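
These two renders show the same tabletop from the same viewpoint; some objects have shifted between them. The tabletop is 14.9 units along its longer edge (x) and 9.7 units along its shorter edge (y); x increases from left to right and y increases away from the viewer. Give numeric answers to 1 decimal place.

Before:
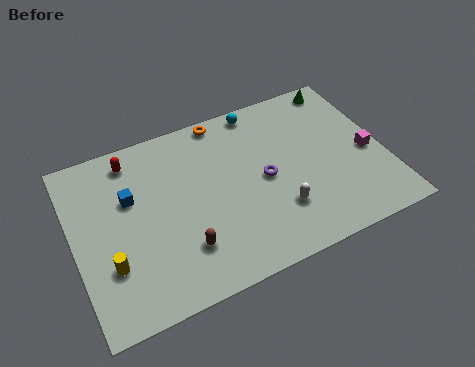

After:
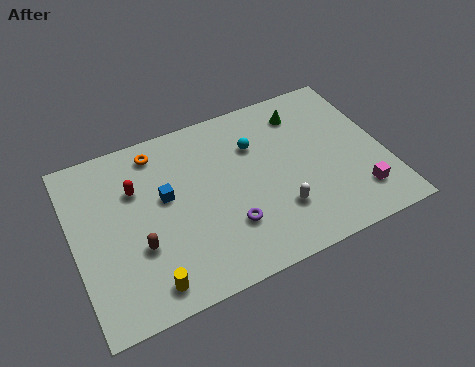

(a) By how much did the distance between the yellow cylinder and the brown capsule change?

-1.3

The distance was about 3.4 in the first image and 2.1 in the second, so they moved 1.3 units closer together.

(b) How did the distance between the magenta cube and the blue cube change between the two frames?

-1.9

Before: roughly 11.5 units apart; after: 9.6. That's 1.9 units closer together.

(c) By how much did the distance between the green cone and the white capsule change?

-1.8

They were about 7.2 units apart before and 5.4 after — 1.8 units closer together.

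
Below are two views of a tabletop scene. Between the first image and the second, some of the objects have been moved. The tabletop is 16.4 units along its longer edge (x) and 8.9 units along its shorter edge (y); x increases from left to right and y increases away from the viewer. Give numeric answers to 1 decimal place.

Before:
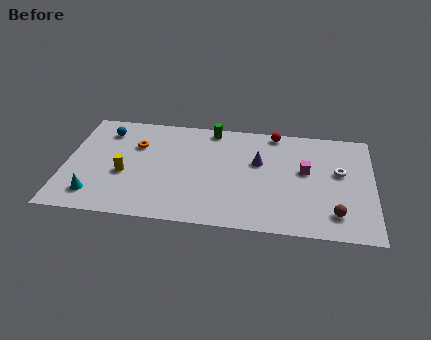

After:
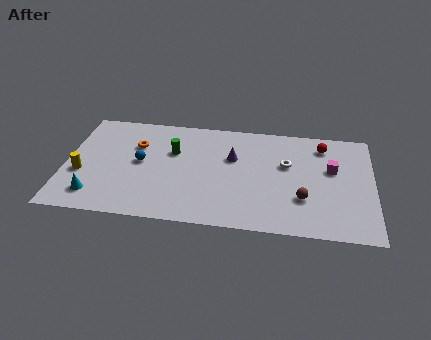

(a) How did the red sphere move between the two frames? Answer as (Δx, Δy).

(2.6, -0.8)

The red sphere was at about (11.1, 8.1) and moved to about (13.7, 7.3).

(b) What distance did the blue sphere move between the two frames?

3.1

The blue sphere was near (2.0, 7.1) before and (4.0, 4.7) after, so it travelled √(2.0² + 2.4²) ≈ 3.1 units.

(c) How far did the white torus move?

2.8

The white torus was near (14.6, 5.2) before and (11.8, 5.5) after, so it travelled √(2.8² + 0.3²) ≈ 2.8 units.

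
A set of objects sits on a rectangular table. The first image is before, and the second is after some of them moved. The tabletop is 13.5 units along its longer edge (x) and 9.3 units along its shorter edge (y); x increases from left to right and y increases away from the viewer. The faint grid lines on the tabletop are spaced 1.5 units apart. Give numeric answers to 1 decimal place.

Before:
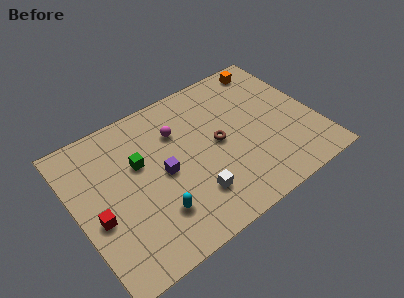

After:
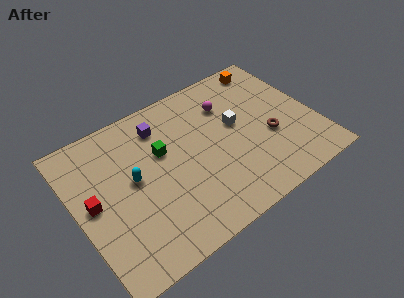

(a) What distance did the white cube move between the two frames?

4.3

The white cube moved from about (6.1, 2.3) to (9.2, 5.3), a distance of √(3.1² + 3.0²) ≈ 4.3.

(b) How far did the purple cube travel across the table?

2.9

The purple cube moved from about (4.8, 4.5) to (5.2, 7.4), a distance of √(0.4² + 2.9²) ≈ 2.9.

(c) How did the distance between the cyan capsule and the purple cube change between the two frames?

+0.9

The distance was about 2.2 in the first image and 3.1 in the second, so they moved 0.9 units further apart.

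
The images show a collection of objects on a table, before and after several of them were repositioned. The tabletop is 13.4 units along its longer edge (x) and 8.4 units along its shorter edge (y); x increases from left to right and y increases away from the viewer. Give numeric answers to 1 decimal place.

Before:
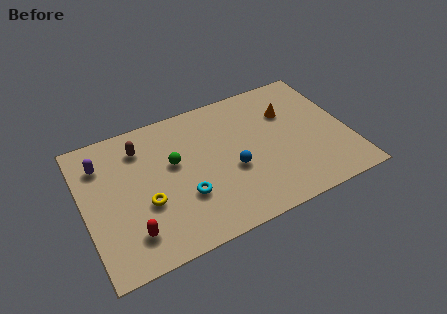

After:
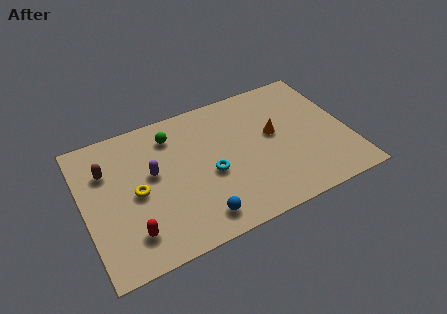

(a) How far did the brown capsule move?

1.9

From (3.1, 6.6) to (1.3, 5.9), the brown capsule covered √(1.8² + 0.7²) ≈ 1.9 units.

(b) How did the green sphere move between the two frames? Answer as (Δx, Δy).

(0.1, 1.7)

The green sphere started near (4.6, 5.0) and ended near (4.7, 6.7).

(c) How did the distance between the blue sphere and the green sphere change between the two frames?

+2.2

Before: roughly 3.2 units apart; after: 5.4. That's 2.2 units further apart.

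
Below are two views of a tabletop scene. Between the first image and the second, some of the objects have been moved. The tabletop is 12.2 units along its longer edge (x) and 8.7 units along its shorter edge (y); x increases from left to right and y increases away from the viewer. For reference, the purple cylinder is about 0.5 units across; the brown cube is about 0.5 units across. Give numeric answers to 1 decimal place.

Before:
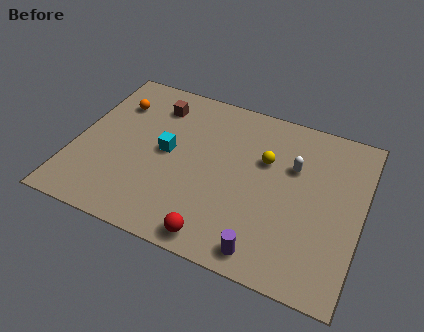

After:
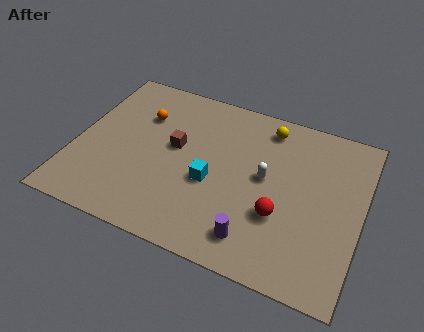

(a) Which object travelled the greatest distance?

the red sphere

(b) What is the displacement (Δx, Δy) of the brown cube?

(1.1, -2.0)

The brown cube was at about (3.1, 6.9) and moved to about (4.2, 4.9).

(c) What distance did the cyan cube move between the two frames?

2.2

The cyan cube moved from about (3.9, 4.5) to (5.9, 3.6), a distance of √(2.0² + 0.9²) ≈ 2.2.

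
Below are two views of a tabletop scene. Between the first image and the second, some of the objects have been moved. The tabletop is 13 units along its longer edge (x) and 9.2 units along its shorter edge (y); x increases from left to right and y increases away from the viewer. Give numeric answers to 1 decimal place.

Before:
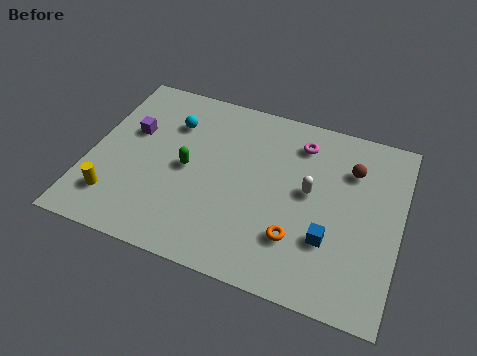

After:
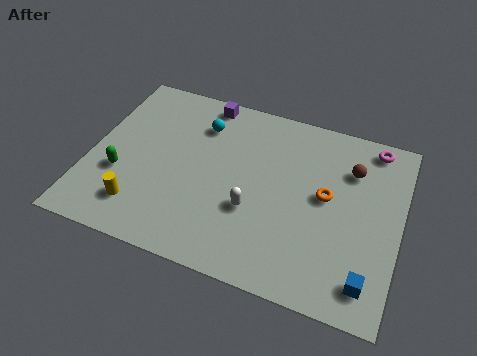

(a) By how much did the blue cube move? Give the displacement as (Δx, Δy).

(1.7, -1.4)

The blue cube started near (10.2, 2.9) and ended near (11.9, 1.5).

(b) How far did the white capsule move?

2.8

The white capsule moved from about (9.2, 5.0) to (7.0, 3.3), a distance of √(2.2² + 1.7²) ≈ 2.8.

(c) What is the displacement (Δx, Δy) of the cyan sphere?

(1.2, 0.3)

From the two frames, the cyan sphere sits at roughly (3.2, 6.7) before and (4.4, 7.0) after.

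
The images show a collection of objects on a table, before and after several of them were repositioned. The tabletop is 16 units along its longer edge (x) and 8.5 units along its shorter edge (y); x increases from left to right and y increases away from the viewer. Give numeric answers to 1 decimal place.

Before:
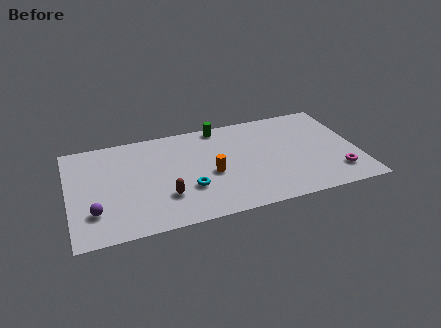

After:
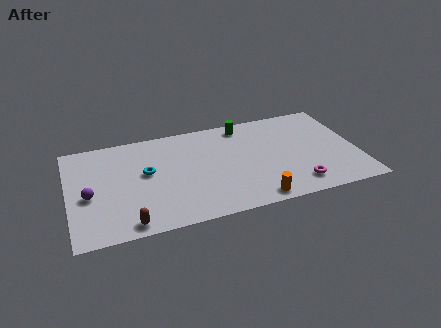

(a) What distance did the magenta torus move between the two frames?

2.3

The magenta torus moved from about (14.7, 1.9) to (12.4, 1.5), a distance of √(2.3² + 0.4²) ≈ 2.3.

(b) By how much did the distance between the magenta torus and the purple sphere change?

-1.9

The distance was about 13.4 in the first image and 11.5 in the second, so they moved 1.9 units closer together.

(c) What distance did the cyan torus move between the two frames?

3.0

The cyan torus moved from about (6.5, 2.8) to (4.3, 4.8), a distance of √(2.2² + 2.0²) ≈ 3.0.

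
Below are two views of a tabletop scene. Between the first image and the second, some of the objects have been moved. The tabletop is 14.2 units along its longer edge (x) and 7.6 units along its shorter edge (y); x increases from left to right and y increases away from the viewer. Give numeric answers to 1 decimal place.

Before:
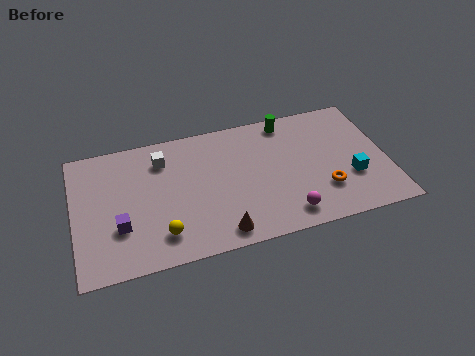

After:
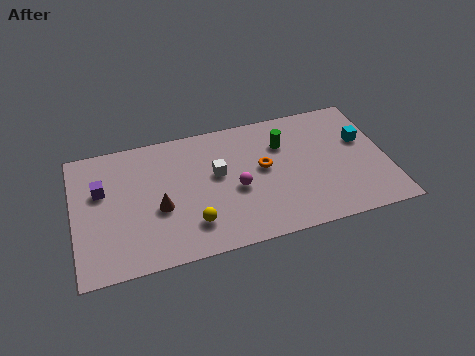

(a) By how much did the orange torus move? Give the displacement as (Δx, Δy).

(-2.6, 2.0)

The orange torus was at about (11.2, 2.2) and moved to about (8.6, 4.2).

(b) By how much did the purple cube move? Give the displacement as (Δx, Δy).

(-0.7, 2.3)

The purple cube started near (2.0, 2.5) and ended near (1.3, 4.8).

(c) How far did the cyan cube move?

2.2

The cyan cube was near (12.5, 2.6) before and (13.2, 4.7) after, so it travelled √(0.7² + 2.1²) ≈ 2.2 units.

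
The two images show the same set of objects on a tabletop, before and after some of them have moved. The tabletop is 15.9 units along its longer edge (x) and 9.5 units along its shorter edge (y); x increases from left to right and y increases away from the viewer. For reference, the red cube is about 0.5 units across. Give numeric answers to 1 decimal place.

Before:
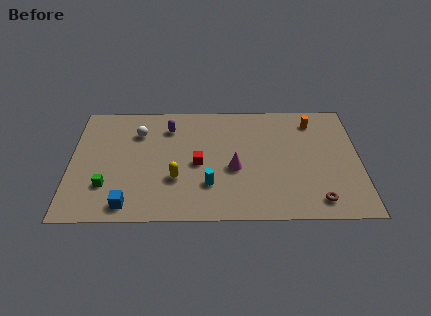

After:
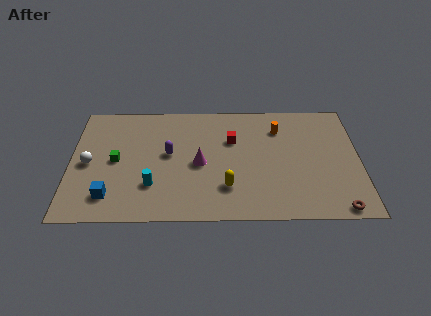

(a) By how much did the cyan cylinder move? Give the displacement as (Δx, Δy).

(-3.1, 0.0)

The cyan cylinder started near (7.6, 2.7) and ended near (4.5, 2.7).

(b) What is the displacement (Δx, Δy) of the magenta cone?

(-1.9, 0.4)

The magenta cone started near (9.0, 4.0) and ended near (7.1, 4.4).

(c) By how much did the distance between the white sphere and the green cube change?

-3.1

They were about 4.6 units apart before and 1.5 after — 3.1 units closer together.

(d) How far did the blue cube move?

1.2

The blue cube moved from about (3.2, 1.2) to (2.2, 1.9), a distance of √(1.0² + 0.7²) ≈ 1.2.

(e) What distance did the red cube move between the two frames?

2.7

The red cube moved from about (7.0, 4.4) to (8.9, 6.3), a distance of √(1.9² + 1.9²) ≈ 2.7.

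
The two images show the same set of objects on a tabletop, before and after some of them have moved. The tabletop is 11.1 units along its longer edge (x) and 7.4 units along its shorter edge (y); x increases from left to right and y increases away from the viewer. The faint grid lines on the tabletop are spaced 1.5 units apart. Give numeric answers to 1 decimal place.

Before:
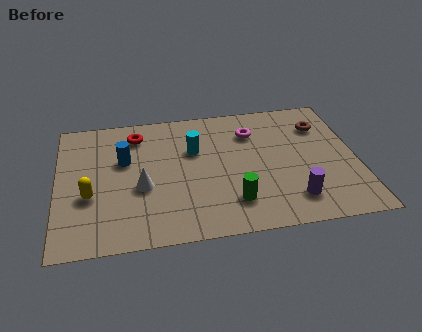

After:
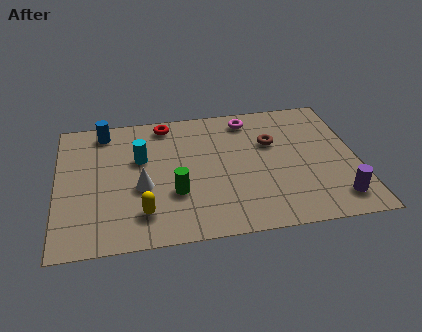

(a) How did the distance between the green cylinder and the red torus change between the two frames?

-1.5

They were about 5.5 units apart before and 4.0 after — 1.5 units closer together.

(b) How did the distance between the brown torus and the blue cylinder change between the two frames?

-1.1

Before: roughly 7.5 units apart; after: 6.4. That's 1.1 units closer together.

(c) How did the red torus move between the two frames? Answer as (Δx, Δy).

(1.1, 0.5)

From the two frames, the red torus sits at roughly (3.0, 6.0) before and (4.1, 6.5) after.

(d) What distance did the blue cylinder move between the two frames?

1.9

The blue cylinder moved from about (2.5, 4.6) to (1.8, 6.4), a distance of √(0.7² + 1.8²) ≈ 1.9.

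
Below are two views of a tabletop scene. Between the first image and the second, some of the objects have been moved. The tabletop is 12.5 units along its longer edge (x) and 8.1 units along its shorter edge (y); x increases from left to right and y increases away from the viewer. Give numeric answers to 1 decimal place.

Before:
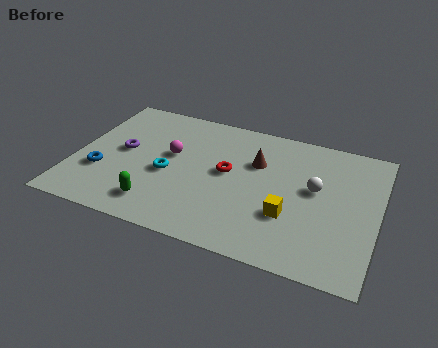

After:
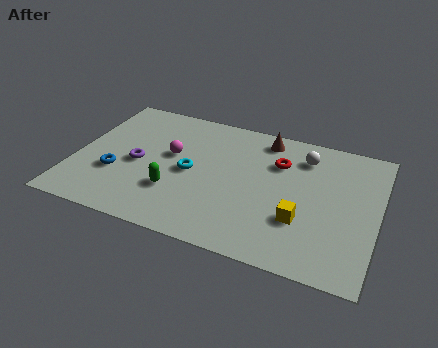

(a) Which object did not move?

the magenta sphere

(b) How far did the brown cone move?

1.6

The brown cone moved from about (7.4, 5.4) to (7.6, 7.0), a distance of √(0.2² + 1.6²) ≈ 1.6.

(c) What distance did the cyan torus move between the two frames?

1.0

The cyan torus was near (3.9, 3.5) before and (4.8, 3.9) after, so it travelled √(0.9² + 0.4²) ≈ 1.0 units.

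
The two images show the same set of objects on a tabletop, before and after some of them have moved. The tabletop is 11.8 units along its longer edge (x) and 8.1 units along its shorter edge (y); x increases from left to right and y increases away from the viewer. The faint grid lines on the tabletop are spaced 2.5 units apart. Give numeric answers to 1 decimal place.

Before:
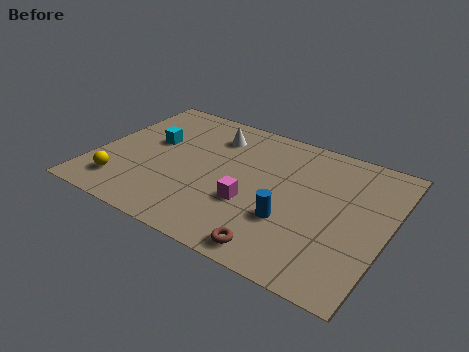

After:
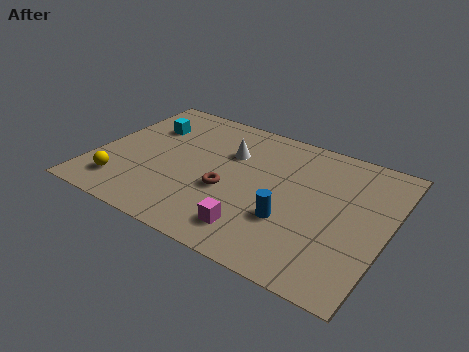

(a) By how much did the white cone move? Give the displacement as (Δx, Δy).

(0.8, -0.8)

From the two frames, the white cone sits at roughly (4.4, 6.3) before and (5.2, 5.5) after.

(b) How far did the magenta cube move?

1.5

The magenta cube was near (6.5, 2.9) before and (6.9, 1.5) after, so it travelled √(0.4² + 1.4²) ≈ 1.5 units.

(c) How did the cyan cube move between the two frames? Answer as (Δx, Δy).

(-0.4, 0.9)

From the two frames, the cyan cube sits at roughly (2.1, 4.8) before and (1.7, 5.7) after.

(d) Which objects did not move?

the yellow sphere and the blue cylinder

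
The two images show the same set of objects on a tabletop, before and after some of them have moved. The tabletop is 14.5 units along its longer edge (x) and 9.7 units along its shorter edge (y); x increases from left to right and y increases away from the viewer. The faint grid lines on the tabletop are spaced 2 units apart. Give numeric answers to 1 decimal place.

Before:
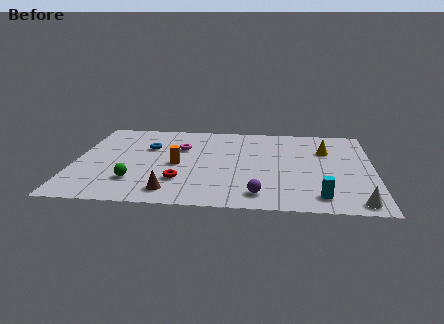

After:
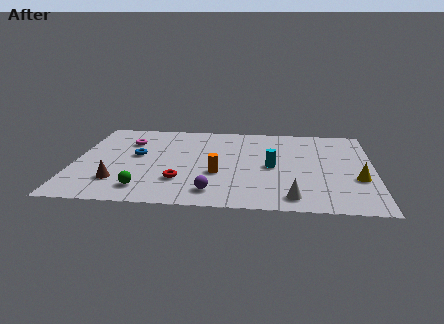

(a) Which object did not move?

the red torus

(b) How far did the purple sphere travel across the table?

2.2

From (9.0, 1.5) to (6.8, 1.6), the purple sphere covered √(2.2² + 0.1²) ≈ 2.2 units.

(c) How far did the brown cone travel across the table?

2.8

From (4.8, 1.5) to (2.2, 2.4), the brown cone covered √(2.6² + 0.9²) ≈ 2.8 units.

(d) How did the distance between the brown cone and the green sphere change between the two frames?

-0.6

Before: roughly 2.1 units apart; after: 1.5. That's 0.6 units closer together.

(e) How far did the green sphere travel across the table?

0.9

The green sphere was near (3.0, 2.5) before and (3.5, 1.7) after, so it travelled √(0.5² + 0.8²) ≈ 0.9 units.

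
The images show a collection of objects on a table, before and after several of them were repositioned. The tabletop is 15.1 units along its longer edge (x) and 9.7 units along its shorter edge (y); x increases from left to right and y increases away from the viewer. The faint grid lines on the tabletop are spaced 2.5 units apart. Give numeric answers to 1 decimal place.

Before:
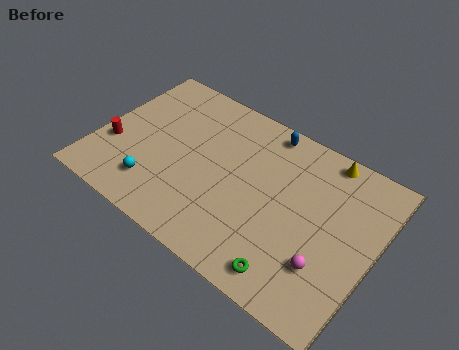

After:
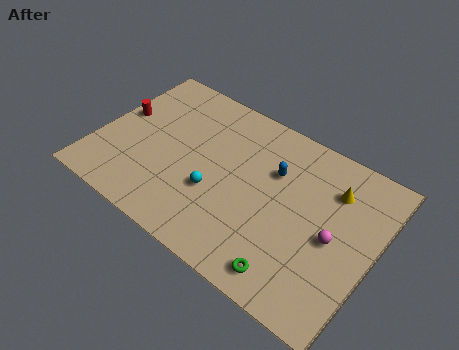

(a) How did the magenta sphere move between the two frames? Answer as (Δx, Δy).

(0.1, 1.7)

The magenta sphere started near (12.9, 2.8) and ended near (13.0, 4.5).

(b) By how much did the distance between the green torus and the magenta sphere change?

+1.4

They were about 2.2 units apart before and 3.6 after — 1.4 units further apart.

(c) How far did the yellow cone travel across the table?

1.7

The yellow cone was near (11.8, 8.8) before and (12.5, 7.2) after, so it travelled √(0.7² + 1.6²) ≈ 1.7 units.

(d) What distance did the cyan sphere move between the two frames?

3.4

The cyan sphere was near (3.6, 2.1) before and (6.7, 3.5) after, so it travelled √(3.1² + 1.4²) ≈ 3.4 units.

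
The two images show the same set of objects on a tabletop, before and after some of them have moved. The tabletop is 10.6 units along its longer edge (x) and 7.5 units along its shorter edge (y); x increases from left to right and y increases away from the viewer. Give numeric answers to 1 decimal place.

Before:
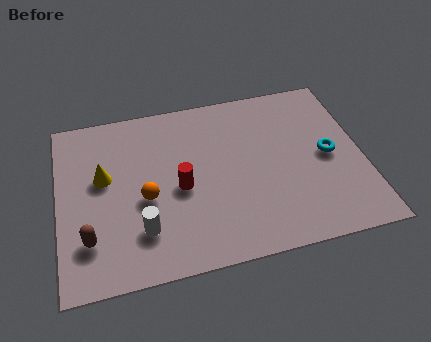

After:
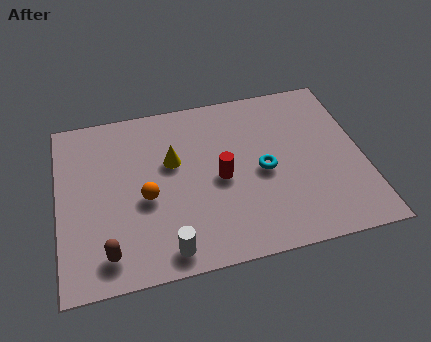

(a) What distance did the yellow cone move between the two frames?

2.4

The yellow cone was near (1.6, 4.4) before and (4.0, 4.6) after, so it travelled √(2.4² + 0.2²) ≈ 2.4 units.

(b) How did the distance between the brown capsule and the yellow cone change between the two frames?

+1.6

They were about 2.6 units apart before and 4.2 after — 1.6 units further apart.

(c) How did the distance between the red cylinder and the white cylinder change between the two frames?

+1.2

They were about 2.1 units apart before and 3.3 after — 1.2 units further apart.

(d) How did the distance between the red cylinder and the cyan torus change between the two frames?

-3.7

The distance was about 5.2 in the first image and 1.5 in the second, so they moved 3.7 units closer together.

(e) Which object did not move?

the orange sphere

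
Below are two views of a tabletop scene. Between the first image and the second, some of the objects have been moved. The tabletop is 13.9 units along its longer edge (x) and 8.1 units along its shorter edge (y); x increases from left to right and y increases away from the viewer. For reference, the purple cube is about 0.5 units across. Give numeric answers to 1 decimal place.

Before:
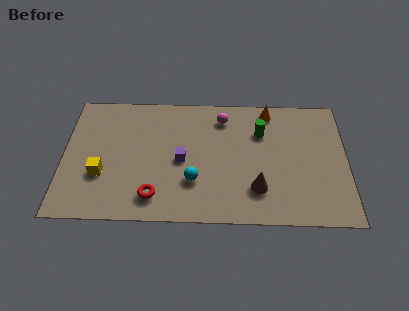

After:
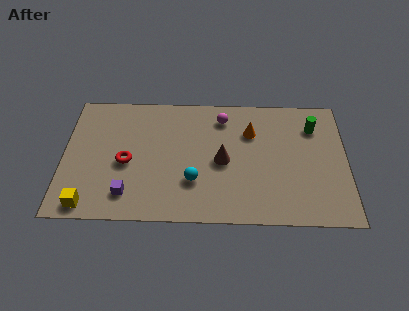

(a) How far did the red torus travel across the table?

2.5

From (4.5, 1.5) to (3.1, 3.6), the red torus covered √(1.4² + 2.1²) ≈ 2.5 units.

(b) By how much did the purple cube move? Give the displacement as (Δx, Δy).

(-2.6, -2.2)

The purple cube was at about (5.8, 3.8) and moved to about (3.2, 1.6).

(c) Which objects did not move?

the magenta sphere and the cyan sphere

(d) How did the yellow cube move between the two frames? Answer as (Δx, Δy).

(-0.6, -1.9)

The yellow cube was at about (1.9, 2.8) and moved to about (1.3, 0.9).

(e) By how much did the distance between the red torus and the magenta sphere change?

-0.5

They were about 6.1 units apart before and 5.6 after — 0.5 units closer together.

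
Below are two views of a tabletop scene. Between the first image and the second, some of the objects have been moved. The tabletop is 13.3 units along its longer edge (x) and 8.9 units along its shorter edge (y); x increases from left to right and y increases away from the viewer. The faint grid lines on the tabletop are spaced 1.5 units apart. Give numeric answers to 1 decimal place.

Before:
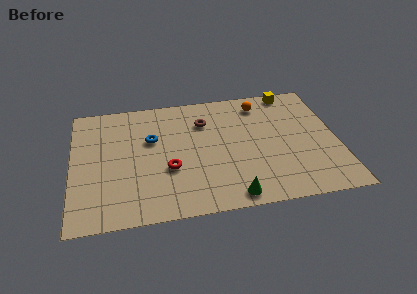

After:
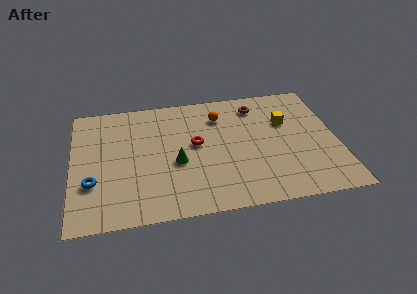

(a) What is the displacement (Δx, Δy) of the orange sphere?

(-2.1, -0.6)

The orange sphere was at about (9.6, 7.4) and moved to about (7.5, 6.8).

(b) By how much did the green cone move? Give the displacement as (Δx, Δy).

(-2.6, 2.8)

From the two frames, the green cone sits at roughly (7.8, 0.9) before and (5.2, 3.7) after.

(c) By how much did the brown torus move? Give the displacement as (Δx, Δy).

(2.7, 0.8)

The brown torus was at about (6.7, 6.5) and moved to about (9.4, 7.3).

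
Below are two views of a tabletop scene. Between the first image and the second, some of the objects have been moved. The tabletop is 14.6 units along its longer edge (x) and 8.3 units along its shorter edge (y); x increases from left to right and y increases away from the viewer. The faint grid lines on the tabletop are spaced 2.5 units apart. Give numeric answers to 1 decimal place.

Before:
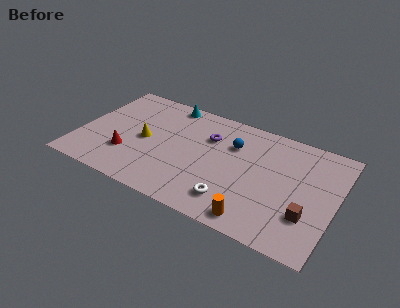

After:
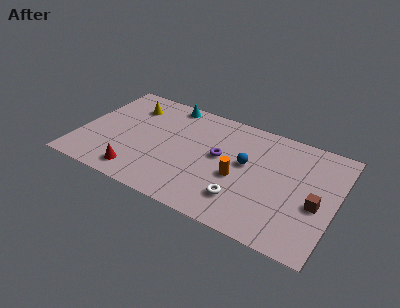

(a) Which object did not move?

the cyan cone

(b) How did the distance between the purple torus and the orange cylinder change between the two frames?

-4.2

Before: roughly 5.8 units apart; after: 1.6. That's 4.2 units closer together.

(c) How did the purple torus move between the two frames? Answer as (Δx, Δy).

(0.8, -1.2)

The purple torus was at about (7.2, 5.8) and moved to about (8.0, 4.6).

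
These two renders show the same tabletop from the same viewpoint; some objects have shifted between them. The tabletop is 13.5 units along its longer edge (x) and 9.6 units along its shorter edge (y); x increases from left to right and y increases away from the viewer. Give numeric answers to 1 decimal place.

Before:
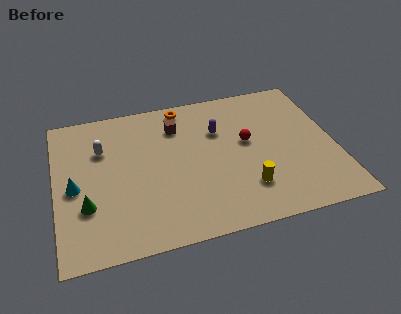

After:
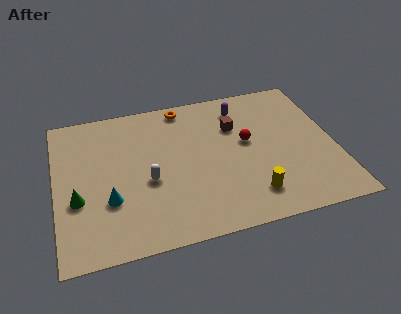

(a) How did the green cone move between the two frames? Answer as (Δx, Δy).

(-0.4, 0.5)

From the two frames, the green cone sits at roughly (1.4, 3.1) before and (1.0, 3.6) after.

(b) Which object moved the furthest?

the white capsule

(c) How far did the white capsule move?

3.3

The white capsule moved from about (2.3, 6.6) to (4.4, 4.0), a distance of √(2.1² + 2.6²) ≈ 3.3.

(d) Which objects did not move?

the red sphere and the orange torus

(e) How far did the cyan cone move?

2.0

From (0.9, 4.4) to (2.5, 3.2), the cyan cone covered √(1.6² + 1.2²) ≈ 2.0 units.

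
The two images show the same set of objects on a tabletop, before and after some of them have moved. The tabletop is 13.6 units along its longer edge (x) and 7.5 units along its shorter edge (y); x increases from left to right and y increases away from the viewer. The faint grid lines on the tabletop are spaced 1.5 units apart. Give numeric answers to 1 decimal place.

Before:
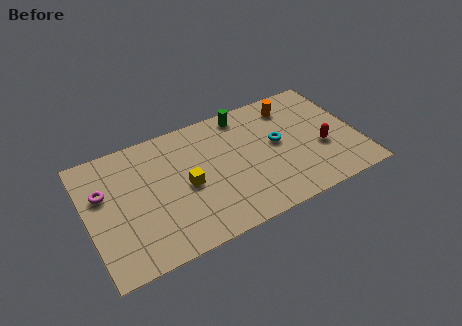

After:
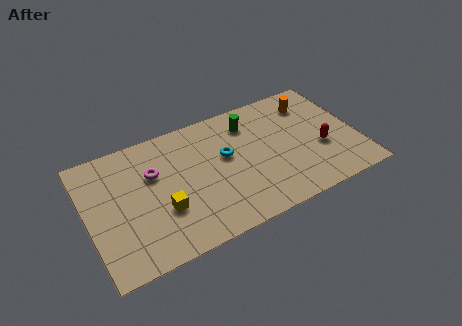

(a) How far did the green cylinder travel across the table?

0.7

From (8.2, 6.6) to (8.4, 5.9), the green cylinder covered √(0.2² + 0.7²) ≈ 0.7 units.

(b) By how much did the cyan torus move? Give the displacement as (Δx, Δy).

(-2.6, 0.3)

From the two frames, the cyan torus sits at roughly (9.6, 4.1) before and (7.0, 4.4) after.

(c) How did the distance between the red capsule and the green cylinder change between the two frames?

-0.6

Before: roughly 5.1 units apart; after: 4.5. That's 0.6 units closer together.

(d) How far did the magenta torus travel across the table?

2.5

The magenta torus was near (0.9, 4.8) before and (3.4, 4.9) after, so it travelled √(2.5² + 0.1²) ≈ 2.5 units.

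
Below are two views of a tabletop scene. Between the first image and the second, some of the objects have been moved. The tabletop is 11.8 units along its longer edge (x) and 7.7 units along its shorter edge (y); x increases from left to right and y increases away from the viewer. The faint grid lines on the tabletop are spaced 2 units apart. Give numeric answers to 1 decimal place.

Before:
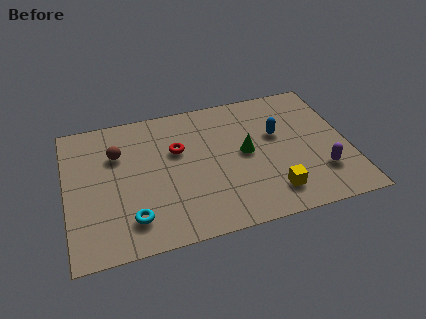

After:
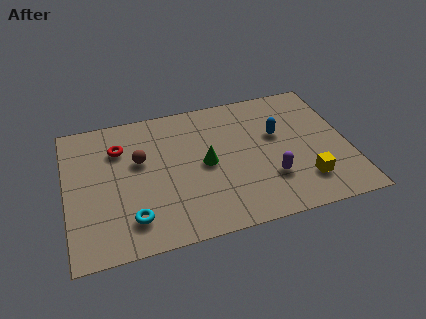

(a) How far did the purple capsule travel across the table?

2.1

The purple capsule was near (10.5, 2.1) before and (8.4, 2.3) after, so it travelled √(2.1² + 0.2²) ≈ 2.1 units.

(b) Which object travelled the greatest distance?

the red torus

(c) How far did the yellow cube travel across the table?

1.4

The yellow cube moved from about (8.4, 1.5) to (9.8, 1.8), a distance of √(1.4² + 0.3²) ≈ 1.4.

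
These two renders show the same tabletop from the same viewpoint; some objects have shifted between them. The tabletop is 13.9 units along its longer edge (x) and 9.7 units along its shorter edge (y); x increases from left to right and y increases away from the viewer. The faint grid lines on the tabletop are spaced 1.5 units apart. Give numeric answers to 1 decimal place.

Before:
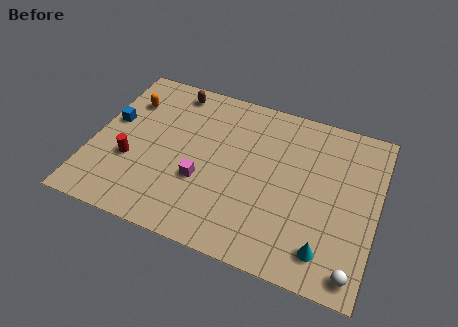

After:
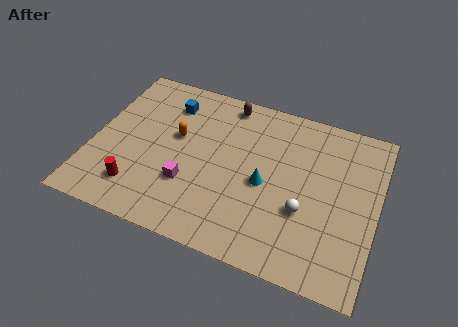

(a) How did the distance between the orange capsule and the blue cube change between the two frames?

+0.4

Before: roughly 1.6 units apart; after: 2.0. That's 0.4 units further apart.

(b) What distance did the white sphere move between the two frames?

3.5

The white sphere was near (13.1, 1.1) before and (10.5, 3.5) after, so it travelled √(2.6² + 2.4²) ≈ 3.5 units.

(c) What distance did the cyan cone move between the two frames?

4.2

From (11.7, 1.7) to (8.5, 4.4), the cyan cone covered √(3.2² + 2.7²) ≈ 4.2 units.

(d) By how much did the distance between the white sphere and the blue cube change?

-4.9

Before: roughly 13.1 units apart; after: 8.2. That's 4.9 units closer together.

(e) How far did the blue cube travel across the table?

3.3

The blue cube was near (0.8, 5.6) before and (3.4, 7.6) after, so it travelled √(2.6² + 2.0²) ≈ 3.3 units.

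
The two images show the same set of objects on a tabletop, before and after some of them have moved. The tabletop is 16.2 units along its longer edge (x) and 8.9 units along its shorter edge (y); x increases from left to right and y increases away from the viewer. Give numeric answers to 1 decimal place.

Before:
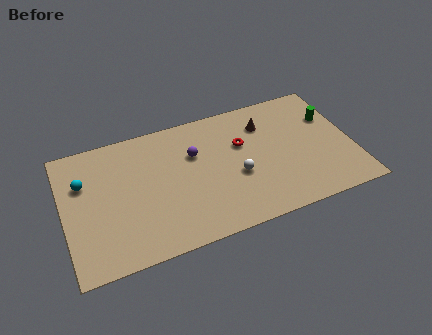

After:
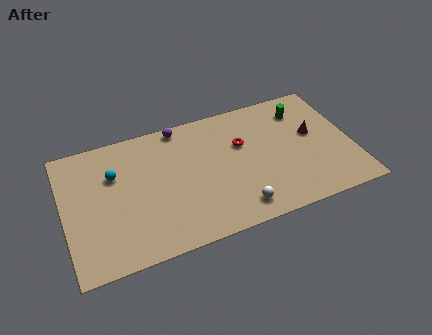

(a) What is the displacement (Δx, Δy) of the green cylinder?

(-1.5, 1.0)

The green cylinder started near (15.2, 6.0) and ended near (13.7, 7.0).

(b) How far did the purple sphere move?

2.3

From (7.4, 5.9) to (6.8, 8.1), the purple sphere covered √(0.6² + 2.2²) ≈ 2.3 units.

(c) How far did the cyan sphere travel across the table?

1.7

From (1.2, 6.0) to (2.9, 6.0), the cyan sphere covered √(1.7² + 0.0²) ≈ 1.7 units.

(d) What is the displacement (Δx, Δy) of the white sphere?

(-0.2, -2.2)

The white sphere started near (9.6, 3.6) and ended near (9.4, 1.4).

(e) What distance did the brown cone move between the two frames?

3.1

From (11.5, 6.7) to (14.1, 5.1), the brown cone covered √(2.6² + 1.6²) ≈ 3.1 units.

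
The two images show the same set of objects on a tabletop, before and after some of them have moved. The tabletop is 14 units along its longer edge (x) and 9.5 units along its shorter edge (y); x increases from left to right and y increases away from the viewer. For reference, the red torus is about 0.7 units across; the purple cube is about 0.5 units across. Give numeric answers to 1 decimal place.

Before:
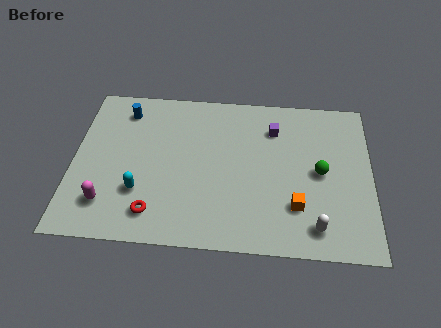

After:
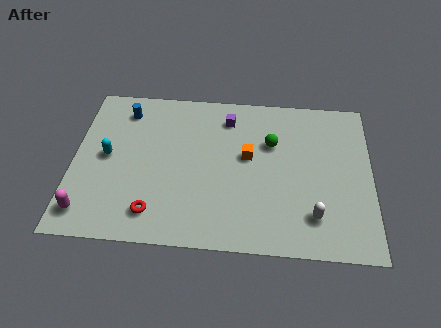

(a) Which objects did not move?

the blue cylinder and the red torus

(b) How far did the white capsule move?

0.6

The white capsule moved from about (11.4, 1.5) to (11.3, 2.1), a distance of √(0.1² + 0.6²) ≈ 0.6.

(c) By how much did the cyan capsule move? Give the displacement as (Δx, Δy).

(-1.6, 2.0)

The cyan capsule started near (3.2, 2.9) and ended near (1.6, 4.9).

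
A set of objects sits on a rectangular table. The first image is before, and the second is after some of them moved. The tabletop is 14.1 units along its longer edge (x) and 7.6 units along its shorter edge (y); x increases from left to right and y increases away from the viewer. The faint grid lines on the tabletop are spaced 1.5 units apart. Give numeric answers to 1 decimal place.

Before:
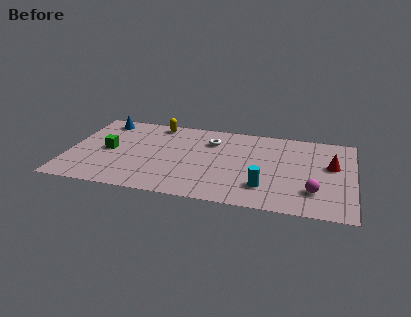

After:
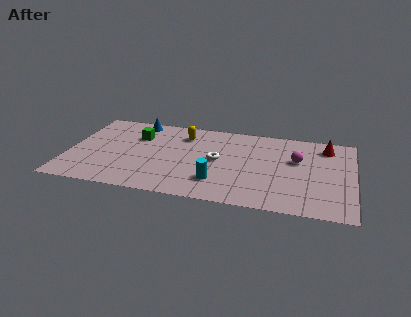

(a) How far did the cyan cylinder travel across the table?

2.3

From (9.8, 1.9) to (7.5, 1.9), the cyan cylinder covered √(2.3² + 0.0²) ≈ 2.3 units.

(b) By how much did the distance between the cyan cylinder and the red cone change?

+2.6

They were about 4.1 units apart before and 6.7 after — 2.6 units further apart.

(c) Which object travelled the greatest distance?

the magenta sphere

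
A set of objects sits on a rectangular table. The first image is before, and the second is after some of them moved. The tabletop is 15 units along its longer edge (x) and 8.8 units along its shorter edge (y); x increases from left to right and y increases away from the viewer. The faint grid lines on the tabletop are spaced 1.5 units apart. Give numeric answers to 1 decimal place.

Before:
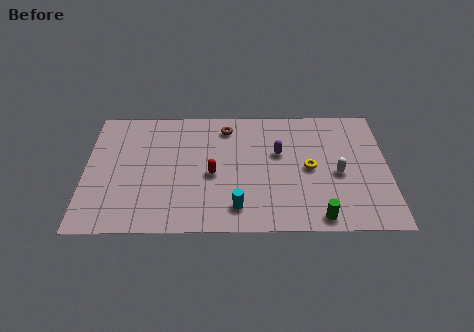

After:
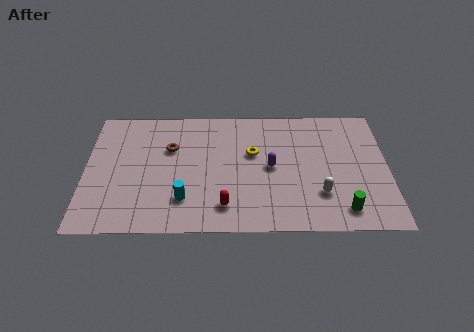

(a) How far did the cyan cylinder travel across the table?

2.7

From (7.5, 1.6) to (4.9, 2.2), the cyan cylinder covered √(2.6² + 0.6²) ≈ 2.7 units.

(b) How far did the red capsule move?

2.3

The red capsule was near (6.3, 3.9) before and (6.9, 1.7) after, so it travelled √(0.6² + 2.2²) ≈ 2.3 units.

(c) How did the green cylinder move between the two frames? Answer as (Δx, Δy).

(1.2, 0.5)

From the two frames, the green cylinder sits at roughly (11.5, 0.9) before and (12.7, 1.4) after.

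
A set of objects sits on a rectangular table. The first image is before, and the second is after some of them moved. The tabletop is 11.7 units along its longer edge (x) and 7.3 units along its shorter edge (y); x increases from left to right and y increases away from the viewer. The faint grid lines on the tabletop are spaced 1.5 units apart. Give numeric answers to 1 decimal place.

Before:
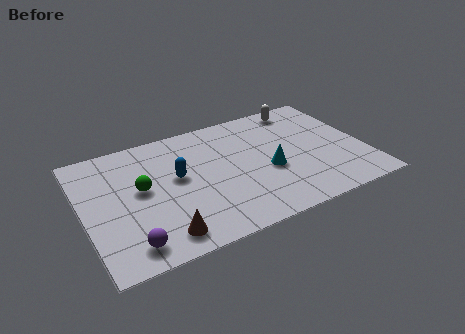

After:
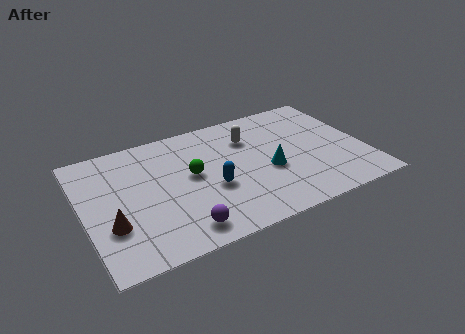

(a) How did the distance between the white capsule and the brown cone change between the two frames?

-1.7

The distance was about 8.5 in the first image and 6.8 in the second, so they moved 1.7 units closer together.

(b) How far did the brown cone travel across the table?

2.3

The brown cone moved from about (2.9, 1.1) to (1.0, 2.4), a distance of √(1.9² + 1.3²) ≈ 2.3.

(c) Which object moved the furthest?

the white capsule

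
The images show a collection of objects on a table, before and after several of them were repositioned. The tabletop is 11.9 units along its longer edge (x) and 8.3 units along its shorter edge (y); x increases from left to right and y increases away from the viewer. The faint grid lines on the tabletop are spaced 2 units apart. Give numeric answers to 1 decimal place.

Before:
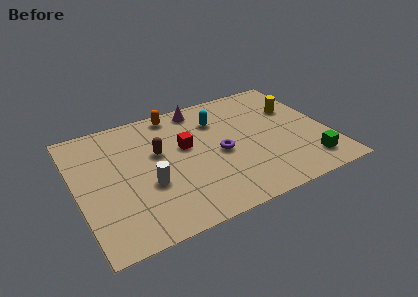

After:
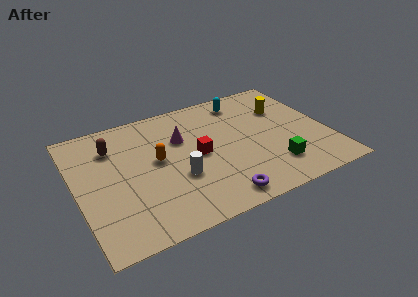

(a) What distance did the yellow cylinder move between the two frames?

0.5

The yellow cylinder moved from about (10.6, 5.5) to (10.1, 5.7), a distance of √(0.5² + 0.2²) ≈ 0.5.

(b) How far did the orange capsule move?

3.1

The orange capsule was near (5.0, 7.4) before and (3.8, 4.5) after, so it travelled √(1.2² + 2.9²) ≈ 3.1 units.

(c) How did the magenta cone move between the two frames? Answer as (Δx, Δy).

(-1.1, -1.8)

The magenta cone was at about (6.2, 7.3) and moved to about (5.1, 5.5).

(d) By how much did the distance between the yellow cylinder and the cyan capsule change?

-1.5

They were about 3.7 units apart before and 2.2 after — 1.5 units closer together.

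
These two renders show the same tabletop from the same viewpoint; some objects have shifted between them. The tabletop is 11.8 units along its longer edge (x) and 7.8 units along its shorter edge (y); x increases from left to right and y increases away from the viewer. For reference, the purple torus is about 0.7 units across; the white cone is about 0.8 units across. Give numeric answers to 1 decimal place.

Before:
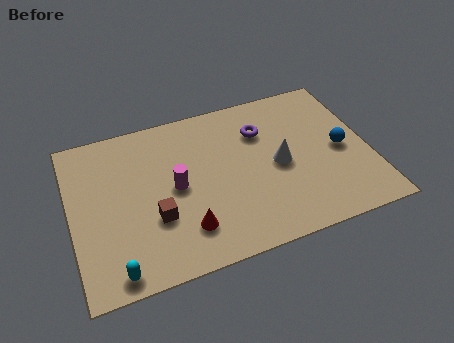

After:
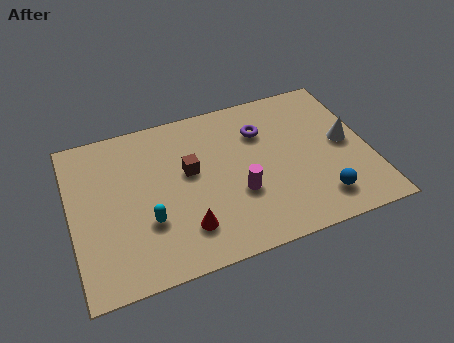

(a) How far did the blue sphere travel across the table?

2.5

The blue sphere was near (10.7, 3.7) before and (9.6, 1.5) after, so it travelled √(1.1² + 2.2²) ≈ 2.5 units.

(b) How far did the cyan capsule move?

2.3

The cyan capsule was near (1.5, 0.8) before and (2.9, 2.6) after, so it travelled √(1.4² + 1.8²) ≈ 2.3 units.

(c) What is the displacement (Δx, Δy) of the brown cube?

(1.5, 1.8)

From the two frames, the brown cube sits at roughly (3.2, 2.7) before and (4.7, 4.5) after.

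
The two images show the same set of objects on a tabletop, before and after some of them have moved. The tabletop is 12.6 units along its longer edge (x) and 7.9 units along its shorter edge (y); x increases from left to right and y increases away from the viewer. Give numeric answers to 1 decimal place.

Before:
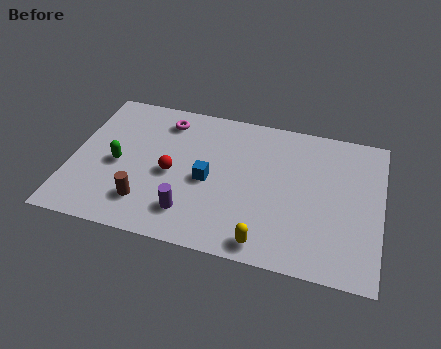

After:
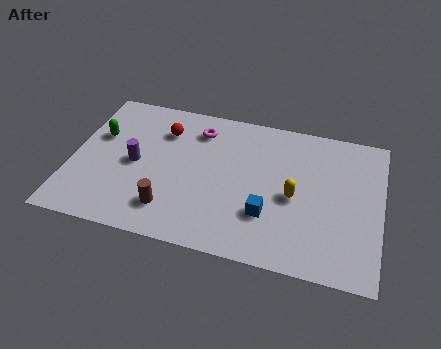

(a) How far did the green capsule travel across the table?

1.7

The green capsule moved from about (1.9, 3.6) to (1.0, 5.0), a distance of √(0.9² + 1.4²) ≈ 1.7.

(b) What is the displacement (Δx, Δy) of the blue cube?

(2.5, -1.2)

The blue cube started near (5.6, 3.6) and ended near (8.1, 2.4).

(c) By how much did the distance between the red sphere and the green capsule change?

+0.6

Before: roughly 2.2 units apart; after: 2.8. That's 0.6 units further apart.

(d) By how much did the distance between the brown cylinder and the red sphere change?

+2.2

The distance was about 2.0 in the first image and 4.2 in the second, so they moved 2.2 units further apart.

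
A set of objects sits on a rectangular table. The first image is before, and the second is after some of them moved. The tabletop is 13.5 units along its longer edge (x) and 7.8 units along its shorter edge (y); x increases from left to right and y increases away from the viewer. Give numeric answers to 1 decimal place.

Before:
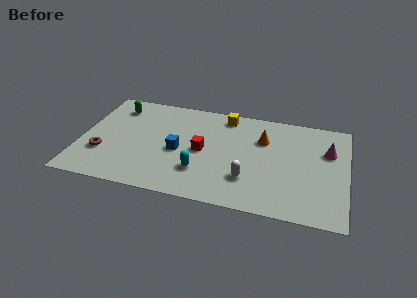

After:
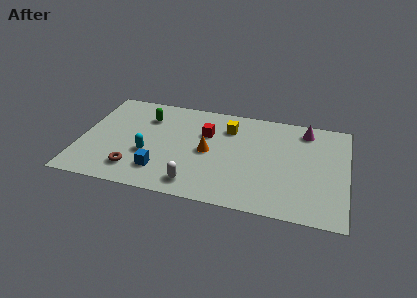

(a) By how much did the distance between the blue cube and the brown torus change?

-2.6

They were about 3.9 units apart before and 1.3 after — 2.6 units closer together.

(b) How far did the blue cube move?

1.9

The blue cube moved from about (5.0, 3.5) to (4.2, 1.8), a distance of √(0.8² + 1.7²) ≈ 1.9.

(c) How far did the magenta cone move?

1.8

The magenta cone was near (12.5, 5.2) before and (11.3, 6.6) after, so it travelled √(1.2² + 1.4²) ≈ 1.8 units.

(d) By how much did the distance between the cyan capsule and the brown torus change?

-3.6

Before: roughly 5.0 units apart; after: 1.4. That's 3.6 units closer together.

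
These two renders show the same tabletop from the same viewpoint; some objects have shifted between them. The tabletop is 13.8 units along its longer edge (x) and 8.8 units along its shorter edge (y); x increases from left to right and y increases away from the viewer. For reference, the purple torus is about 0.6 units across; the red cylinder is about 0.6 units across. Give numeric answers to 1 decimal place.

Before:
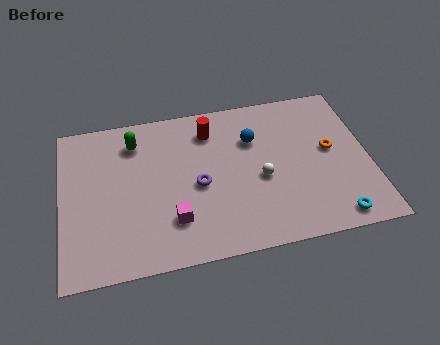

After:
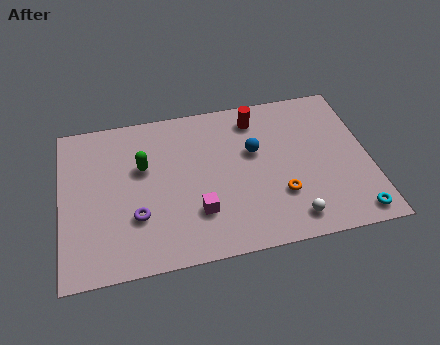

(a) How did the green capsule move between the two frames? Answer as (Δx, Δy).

(0.3, -1.5)

The green capsule was at about (3.4, 7.0) and moved to about (3.7, 5.5).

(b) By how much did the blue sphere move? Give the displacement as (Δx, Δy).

(0.0, -0.7)

The blue sphere was at about (8.7, 6.1) and moved to about (8.7, 5.4).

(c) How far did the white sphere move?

2.8

The white sphere was near (8.9, 3.8) before and (10.1, 1.3) after, so it travelled √(1.2² + 2.5²) ≈ 2.8 units.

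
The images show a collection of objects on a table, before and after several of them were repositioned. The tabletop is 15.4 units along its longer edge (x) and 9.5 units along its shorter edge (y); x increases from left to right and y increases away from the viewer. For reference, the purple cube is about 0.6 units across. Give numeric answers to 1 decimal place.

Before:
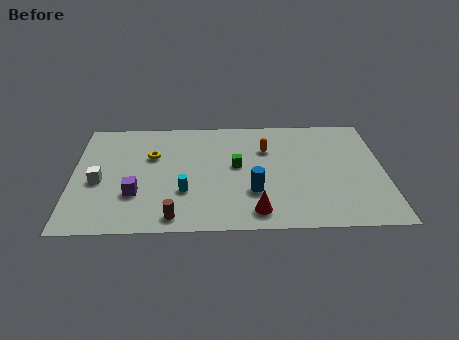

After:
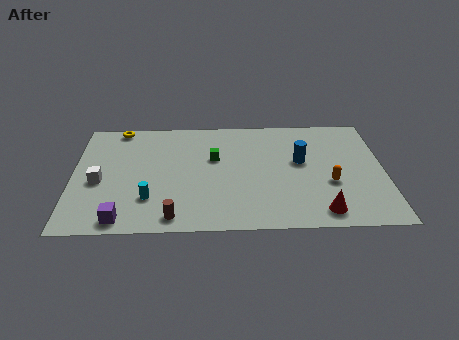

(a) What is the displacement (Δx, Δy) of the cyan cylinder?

(-1.7, -0.5)

The cyan cylinder was at about (5.5, 3.1) and moved to about (3.8, 2.6).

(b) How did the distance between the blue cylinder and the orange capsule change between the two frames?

-1.3

The distance was about 3.7 in the first image and 2.4 in the second, so they moved 1.3 units closer together.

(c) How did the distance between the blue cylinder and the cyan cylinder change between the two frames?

+4.6

They were about 3.4 units apart before and 8.0 after — 4.6 units further apart.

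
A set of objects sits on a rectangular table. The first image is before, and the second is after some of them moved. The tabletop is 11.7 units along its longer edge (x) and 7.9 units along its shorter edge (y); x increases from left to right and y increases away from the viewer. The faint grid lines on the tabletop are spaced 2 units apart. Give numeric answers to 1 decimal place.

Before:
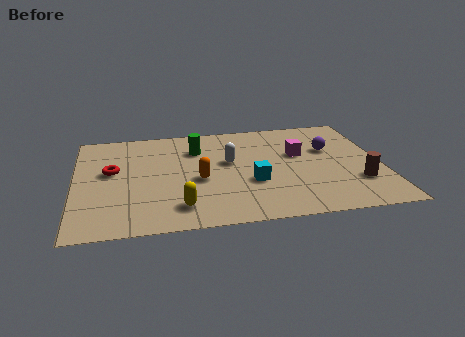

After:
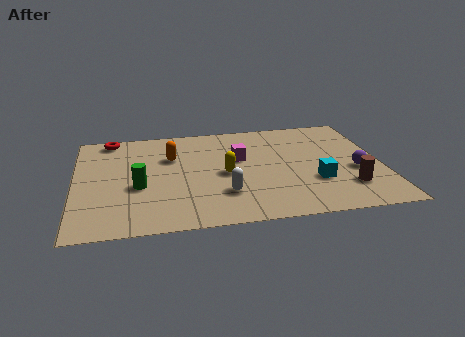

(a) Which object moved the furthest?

the green cylinder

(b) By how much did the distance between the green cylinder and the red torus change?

+0.5

Before: roughly 3.5 units apart; after: 4.0. That's 0.5 units further apart.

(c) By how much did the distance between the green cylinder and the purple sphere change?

+3.1

Before: roughly 5.2 units apart; after: 8.3. That's 3.1 units further apart.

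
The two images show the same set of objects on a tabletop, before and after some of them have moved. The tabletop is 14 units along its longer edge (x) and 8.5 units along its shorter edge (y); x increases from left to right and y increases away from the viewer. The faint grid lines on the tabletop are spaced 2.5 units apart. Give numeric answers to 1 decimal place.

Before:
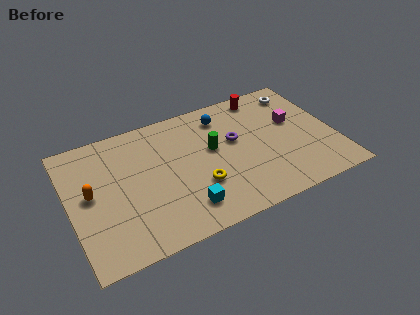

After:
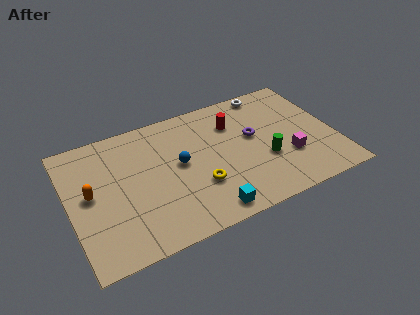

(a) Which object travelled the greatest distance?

the blue sphere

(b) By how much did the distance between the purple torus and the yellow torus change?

+0.7

The distance was about 3.1 in the first image and 3.8 in the second, so they moved 0.7 units further apart.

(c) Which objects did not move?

the orange capsule and the yellow torus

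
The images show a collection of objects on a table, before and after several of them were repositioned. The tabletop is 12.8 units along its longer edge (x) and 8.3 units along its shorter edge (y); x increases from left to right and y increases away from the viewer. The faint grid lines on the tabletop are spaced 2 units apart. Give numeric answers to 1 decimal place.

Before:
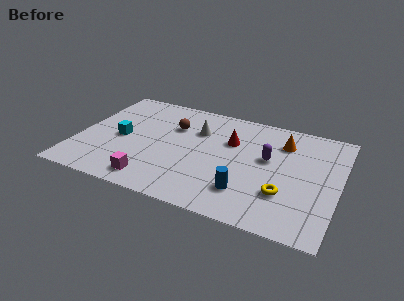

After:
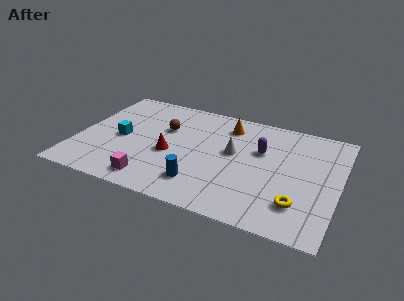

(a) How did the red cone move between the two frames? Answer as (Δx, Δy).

(-2.8, -2.0)

From the two frames, the red cone sits at roughly (7.4, 5.5) before and (4.6, 3.5) after.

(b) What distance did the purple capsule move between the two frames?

0.6

The purple capsule was near (9.3, 4.8) before and (8.9, 5.3) after, so it travelled √(0.4² + 0.5²) ≈ 0.6 units.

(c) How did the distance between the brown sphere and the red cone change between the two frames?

-0.9

Before: roughly 2.9 units apart; after: 2.0. That's 0.9 units closer together.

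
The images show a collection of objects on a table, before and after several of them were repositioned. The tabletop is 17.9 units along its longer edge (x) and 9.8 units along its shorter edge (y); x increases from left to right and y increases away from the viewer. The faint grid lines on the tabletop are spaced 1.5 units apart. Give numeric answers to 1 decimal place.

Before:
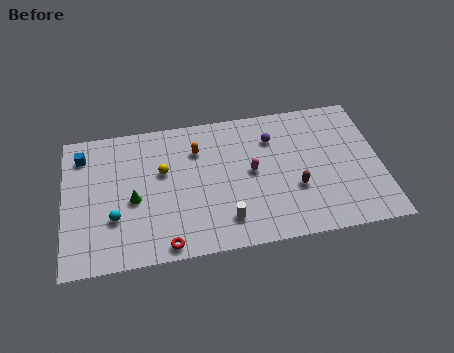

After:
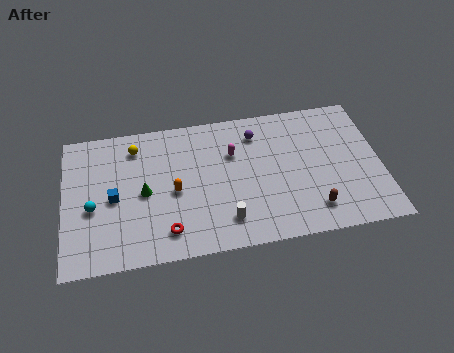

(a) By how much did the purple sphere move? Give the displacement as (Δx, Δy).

(-0.9, 0.5)

From the two frames, the purple sphere sits at roughly (11.9, 7.3) before and (11.0, 7.8) after.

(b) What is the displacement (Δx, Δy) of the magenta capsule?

(-1.0, 1.5)

The magenta capsule started near (10.6, 5.1) and ended near (9.6, 6.6).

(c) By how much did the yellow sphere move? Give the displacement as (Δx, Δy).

(-1.5, 2.0)

The yellow sphere was at about (5.6, 6.0) and moved to about (4.1, 8.0).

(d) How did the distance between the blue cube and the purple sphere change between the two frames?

-2.0

Before: roughly 10.8 units apart; after: 8.8. That's 2.0 units closer together.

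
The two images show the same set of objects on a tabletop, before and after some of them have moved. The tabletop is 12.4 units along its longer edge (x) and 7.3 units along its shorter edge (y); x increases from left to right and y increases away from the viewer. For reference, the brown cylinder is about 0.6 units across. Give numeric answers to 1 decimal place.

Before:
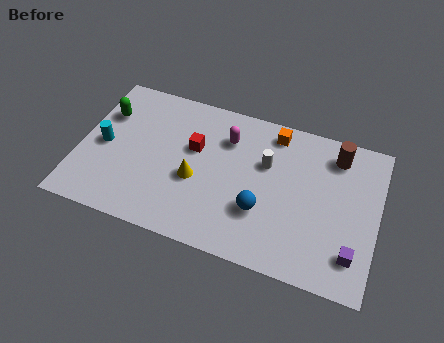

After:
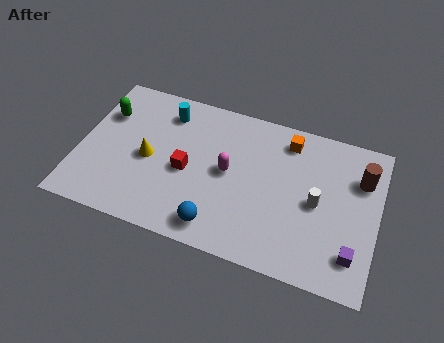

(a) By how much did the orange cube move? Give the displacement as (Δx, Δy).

(0.6, -0.2)

From the two frames, the orange cube sits at roughly (7.9, 6.3) before and (8.5, 6.1) after.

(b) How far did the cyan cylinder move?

3.4

From (1.0, 3.5) to (3.4, 5.9), the cyan cylinder covered √(2.4² + 2.4²) ≈ 3.4 units.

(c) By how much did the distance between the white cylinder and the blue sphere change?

+2.3

They were about 2.3 units apart before and 4.6 after — 2.3 units further apart.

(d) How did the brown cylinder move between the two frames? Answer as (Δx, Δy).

(1.1, -0.8)

The brown cylinder was at about (10.5, 6.0) and moved to about (11.6, 5.2).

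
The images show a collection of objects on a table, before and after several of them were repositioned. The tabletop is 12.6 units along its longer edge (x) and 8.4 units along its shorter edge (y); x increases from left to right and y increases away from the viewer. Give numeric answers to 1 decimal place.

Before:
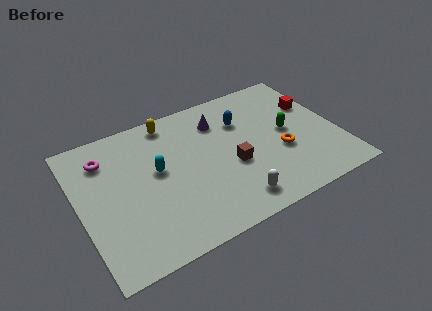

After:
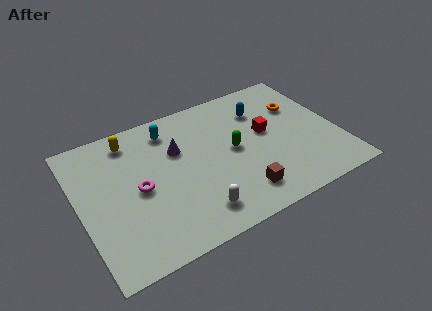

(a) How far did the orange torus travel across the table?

2.8

From (9.7, 3.2) to (11.0, 5.7), the orange torus covered √(1.3² + 2.5²) ≈ 2.8 units.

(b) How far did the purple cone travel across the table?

2.4

The purple cone was near (7.1, 6.4) before and (4.9, 5.5) after, so it travelled √(2.2² + 0.9²) ≈ 2.4 units.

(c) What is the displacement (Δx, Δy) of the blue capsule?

(1.0, 0.3)

The blue capsule started near (8.2, 5.9) and ended near (9.2, 6.2).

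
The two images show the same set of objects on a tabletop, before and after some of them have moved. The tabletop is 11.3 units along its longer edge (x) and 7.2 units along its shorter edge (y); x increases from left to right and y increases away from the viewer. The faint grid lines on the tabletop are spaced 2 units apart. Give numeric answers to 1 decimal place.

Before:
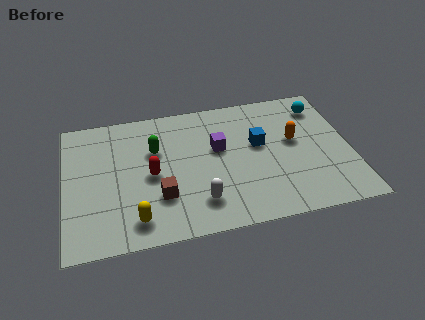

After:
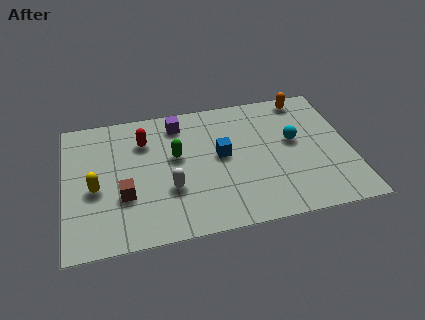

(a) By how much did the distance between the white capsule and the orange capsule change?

+2.2

Before: roughly 4.6 units apart; after: 6.8. That's 2.2 units further apart.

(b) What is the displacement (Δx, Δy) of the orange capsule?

(0.6, 2.3)

From the two frames, the orange capsule sits at roughly (9.1, 4.1) before and (9.7, 6.4) after.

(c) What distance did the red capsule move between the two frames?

1.9

From (3.4, 3.4) to (3.2, 5.3), the red capsule covered √(0.2² + 1.9²) ≈ 1.9 units.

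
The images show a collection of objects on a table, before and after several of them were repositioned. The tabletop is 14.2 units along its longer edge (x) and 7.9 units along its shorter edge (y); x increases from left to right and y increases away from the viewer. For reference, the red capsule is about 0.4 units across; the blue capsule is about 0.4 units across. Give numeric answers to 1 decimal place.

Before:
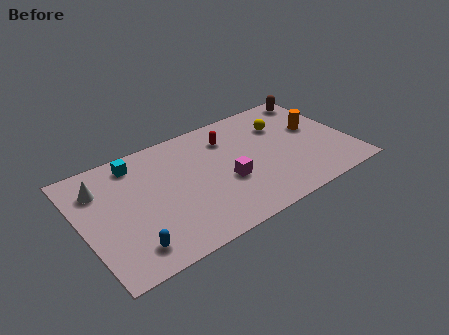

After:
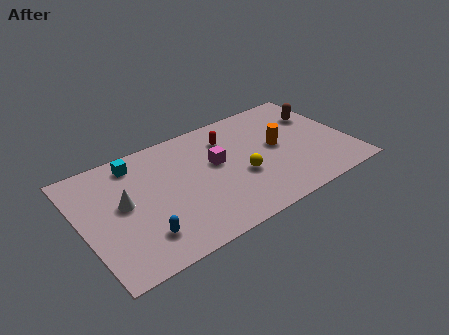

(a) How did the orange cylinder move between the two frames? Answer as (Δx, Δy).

(-2.1, -0.4)

From the two frames, the orange cylinder sits at roughly (12.6, 4.6) before and (10.5, 4.2) after.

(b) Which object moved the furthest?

the yellow sphere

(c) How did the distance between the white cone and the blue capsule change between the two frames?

-2.0

Before: roughly 4.6 units apart; after: 2.6. That's 2.0 units closer together.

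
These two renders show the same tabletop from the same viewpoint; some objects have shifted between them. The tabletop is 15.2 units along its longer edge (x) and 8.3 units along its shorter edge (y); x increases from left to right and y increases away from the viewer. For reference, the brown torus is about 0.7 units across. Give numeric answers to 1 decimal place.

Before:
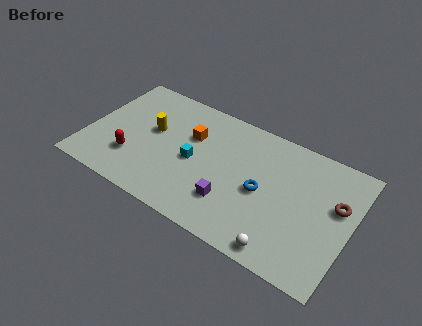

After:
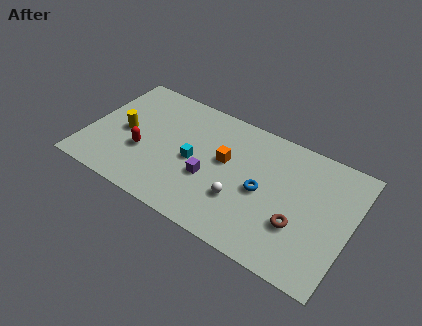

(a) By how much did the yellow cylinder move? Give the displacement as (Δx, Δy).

(-1.5, -0.8)

The yellow cylinder was at about (3.6, 4.8) and moved to about (2.1, 4.0).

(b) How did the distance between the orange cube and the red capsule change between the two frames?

+0.6

The distance was about 4.3 in the first image and 4.9 in the second, so they moved 0.6 units further apart.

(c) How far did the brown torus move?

3.0

The brown torus moved from about (14.3, 5.1) to (12.4, 2.8), a distance of √(1.9² + 2.3²) ≈ 3.0.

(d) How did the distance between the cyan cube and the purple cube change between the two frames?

-1.7

Before: roughly 2.9 units apart; after: 1.2. That's 1.7 units closer together.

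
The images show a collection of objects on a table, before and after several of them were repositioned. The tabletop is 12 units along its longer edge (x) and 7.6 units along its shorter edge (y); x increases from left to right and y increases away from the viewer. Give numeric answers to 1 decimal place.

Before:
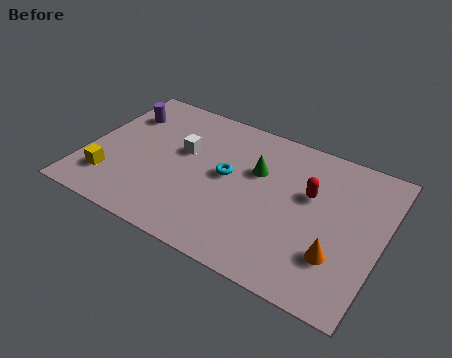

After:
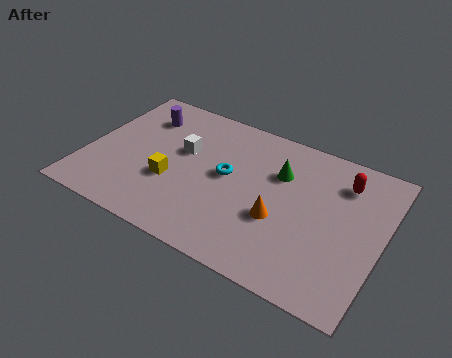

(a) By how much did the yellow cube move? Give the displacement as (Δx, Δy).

(2.4, 1.0)

From the two frames, the yellow cube sits at roughly (1.2, 1.8) before and (3.6, 2.8) after.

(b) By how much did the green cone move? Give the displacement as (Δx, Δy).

(0.9, 0.3)

The green cone started near (6.8, 4.9) and ended near (7.7, 5.2).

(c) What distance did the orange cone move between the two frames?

2.5

The orange cone moved from about (10.4, 2.2) to (8.0, 2.9), a distance of √(2.4² + 0.7²) ≈ 2.5.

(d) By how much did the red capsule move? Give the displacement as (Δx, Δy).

(1.2, 1.2)

From the two frames, the red capsule sits at roughly (9.0, 4.7) before and (10.2, 5.9) after.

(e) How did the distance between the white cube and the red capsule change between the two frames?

+1.3

Before: roughly 5.2 units apart; after: 6.5. That's 1.3 units further apart.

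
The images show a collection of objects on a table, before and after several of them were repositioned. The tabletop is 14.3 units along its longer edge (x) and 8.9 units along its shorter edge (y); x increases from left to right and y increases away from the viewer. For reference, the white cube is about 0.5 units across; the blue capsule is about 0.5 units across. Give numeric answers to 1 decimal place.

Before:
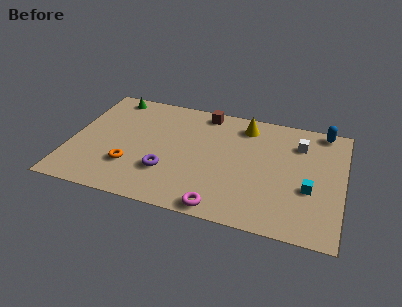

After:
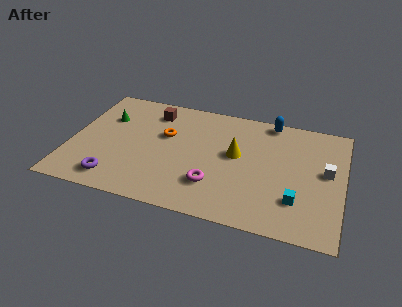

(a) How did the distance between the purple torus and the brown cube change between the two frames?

+0.6

They were about 5.4 units apart before and 6.0 after — 0.6 units further apart.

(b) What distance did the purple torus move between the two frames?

2.9

The purple torus moved from about (5.2, 2.7) to (2.6, 1.4), a distance of √(2.6² + 1.3²) ≈ 2.9.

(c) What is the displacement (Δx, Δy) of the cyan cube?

(-0.6, -1.0)

The cyan cube started near (12.6, 3.4) and ended near (12.0, 2.4).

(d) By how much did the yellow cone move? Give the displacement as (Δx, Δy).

(-0.3, -2.4)

The yellow cone was at about (9.0, 7.4) and moved to about (8.7, 5.0).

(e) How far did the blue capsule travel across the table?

2.8

The blue capsule moved from about (13.1, 8.1) to (10.3, 8.1), a distance of √(2.8² + 0.0²) ≈ 2.8.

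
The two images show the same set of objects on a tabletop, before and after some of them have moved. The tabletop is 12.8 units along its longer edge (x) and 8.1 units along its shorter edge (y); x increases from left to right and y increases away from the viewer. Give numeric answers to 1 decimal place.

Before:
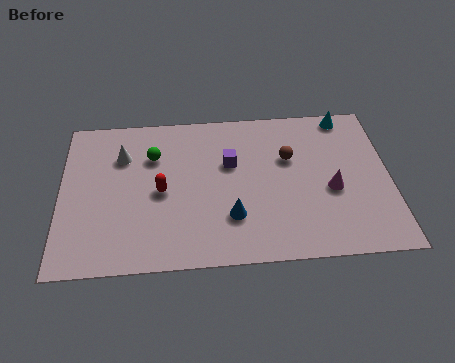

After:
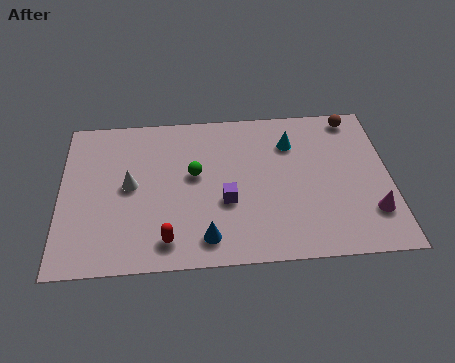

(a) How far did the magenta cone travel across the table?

2.0

The magenta cone moved from about (10.5, 3.4) to (12.0, 2.1), a distance of √(1.5² + 1.3²) ≈ 2.0.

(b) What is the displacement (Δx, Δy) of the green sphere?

(1.6, -1.1)

The green sphere started near (3.6, 5.7) and ended near (5.2, 4.6).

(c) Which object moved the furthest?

the brown sphere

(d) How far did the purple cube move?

2.0

The purple cube was near (6.6, 5.1) before and (6.4, 3.1) after, so it travelled √(0.2² + 2.0²) ≈ 2.0 units.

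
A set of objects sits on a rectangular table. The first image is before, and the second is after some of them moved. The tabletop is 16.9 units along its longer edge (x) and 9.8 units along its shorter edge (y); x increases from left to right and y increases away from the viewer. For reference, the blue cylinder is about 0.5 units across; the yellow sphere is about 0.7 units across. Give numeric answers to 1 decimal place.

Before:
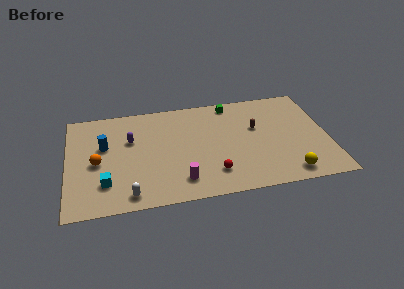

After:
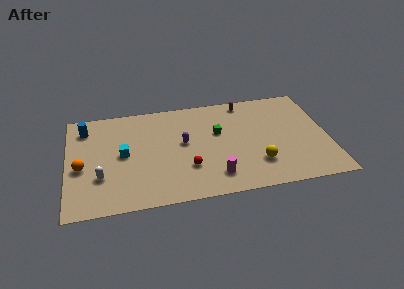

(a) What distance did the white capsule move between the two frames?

2.6

From (3.9, 1.2) to (2.1, 3.1), the white capsule covered √(1.8² + 1.9²) ≈ 2.6 units.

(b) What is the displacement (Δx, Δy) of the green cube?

(-1.0, -2.7)

The green cube was at about (10.8, 8.7) and moved to about (9.8, 6.0).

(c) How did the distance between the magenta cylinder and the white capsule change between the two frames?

+4.0

Before: roughly 3.4 units apart; after: 7.4. That's 4.0 units further apart.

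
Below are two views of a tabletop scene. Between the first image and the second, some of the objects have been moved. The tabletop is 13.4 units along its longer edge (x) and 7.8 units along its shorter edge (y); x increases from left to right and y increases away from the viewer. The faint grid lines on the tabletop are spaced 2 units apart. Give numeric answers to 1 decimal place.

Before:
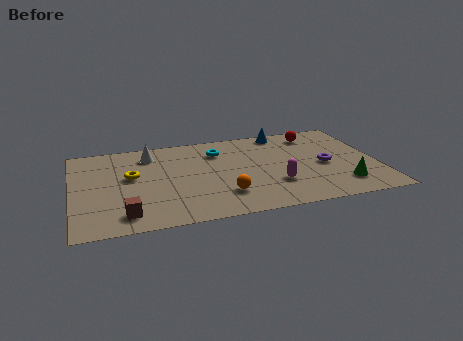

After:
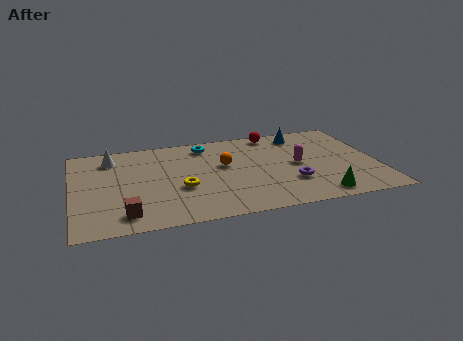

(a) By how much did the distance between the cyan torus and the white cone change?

+1.2

The distance was about 3.0 in the first image and 4.2 in the second, so they moved 1.2 units further apart.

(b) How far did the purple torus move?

2.0

From (11.1, 3.6) to (9.5, 2.4), the purple torus covered √(1.6² + 1.2²) ≈ 2.0 units.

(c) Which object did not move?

the brown cube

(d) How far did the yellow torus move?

2.6

The yellow torus moved from about (2.6, 4.5) to (4.7, 3.0), a distance of √(2.1² + 1.5²) ≈ 2.6.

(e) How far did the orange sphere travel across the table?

2.6

The orange sphere moved from about (6.5, 2.0) to (6.7, 4.6), a distance of √(0.2² + 2.6²) ≈ 2.6.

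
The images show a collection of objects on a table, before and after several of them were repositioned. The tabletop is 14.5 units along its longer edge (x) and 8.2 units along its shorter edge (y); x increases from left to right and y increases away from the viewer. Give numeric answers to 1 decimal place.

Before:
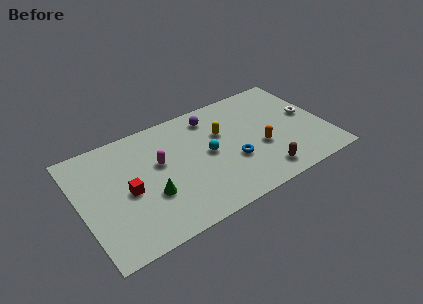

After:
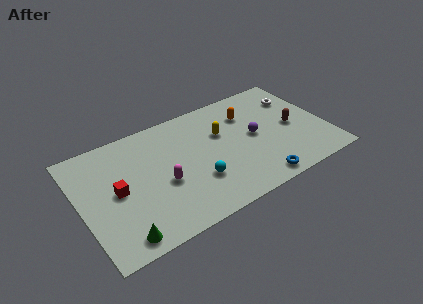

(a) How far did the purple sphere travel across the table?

3.4

The purple sphere moved from about (8.1, 6.8) to (10.3, 4.2), a distance of √(2.2² + 2.6²) ≈ 3.4.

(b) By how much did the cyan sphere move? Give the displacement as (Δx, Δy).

(-0.9, -1.6)

The cyan sphere was at about (7.5, 4.2) and moved to about (6.6, 2.6).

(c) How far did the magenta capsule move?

1.5

The magenta capsule was near (4.7, 4.9) before and (4.7, 3.4) after, so it travelled √(0.0² + 1.5²) ≈ 1.5 units.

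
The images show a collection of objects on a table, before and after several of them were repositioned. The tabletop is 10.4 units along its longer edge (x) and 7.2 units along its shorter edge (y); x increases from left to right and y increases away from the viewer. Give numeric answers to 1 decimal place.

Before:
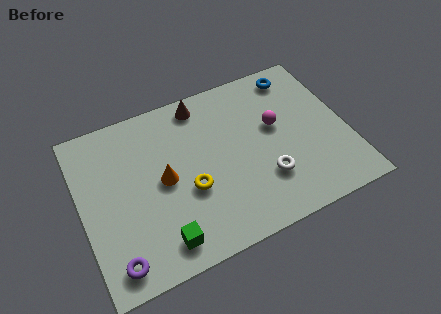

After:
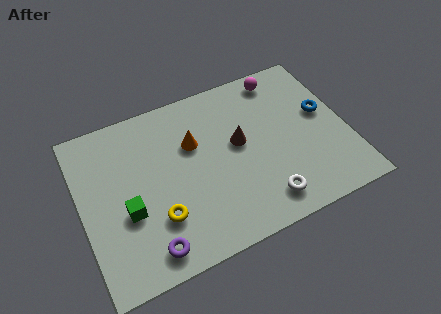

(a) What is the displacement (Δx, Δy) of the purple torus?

(1.3, 0.0)

The purple torus was at about (1.0, 1.0) and moved to about (2.3, 1.0).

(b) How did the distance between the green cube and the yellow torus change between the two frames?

-0.8

The distance was about 2.1 in the first image and 1.3 in the second, so they moved 0.8 units closer together.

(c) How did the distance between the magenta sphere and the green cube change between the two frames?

+1.6

They were about 5.8 units apart before and 7.4 after — 1.6 units further apart.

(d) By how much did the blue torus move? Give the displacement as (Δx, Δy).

(0.8, -2.1)

From the two frames, the blue torus sits at roughly (8.8, 6.2) before and (9.6, 4.1) after.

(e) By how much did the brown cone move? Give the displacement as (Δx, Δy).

(1.2, -2.3)

The brown cone started near (5.0, 6.3) and ended near (6.2, 4.0).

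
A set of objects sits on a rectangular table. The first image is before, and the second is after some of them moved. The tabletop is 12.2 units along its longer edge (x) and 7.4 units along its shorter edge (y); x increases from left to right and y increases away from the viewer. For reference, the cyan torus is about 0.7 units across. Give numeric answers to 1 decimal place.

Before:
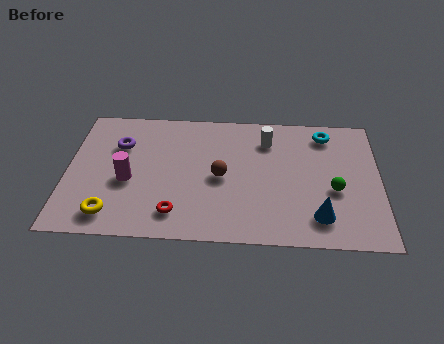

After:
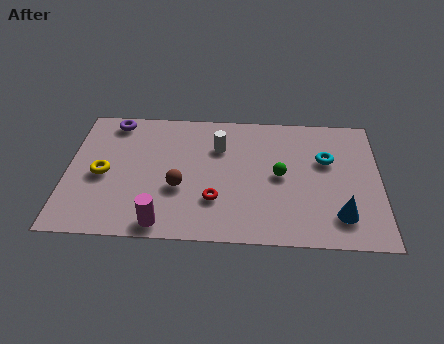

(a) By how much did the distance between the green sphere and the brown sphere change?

-0.4

The distance was about 4.4 in the first image and 4.0 in the second, so they moved 0.4 units closer together.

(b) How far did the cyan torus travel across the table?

1.5

From (10.1, 6.2) to (10.1, 4.7), the cyan torus covered √(0.0² + 1.5²) ≈ 1.5 units.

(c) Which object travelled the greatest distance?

the magenta cylinder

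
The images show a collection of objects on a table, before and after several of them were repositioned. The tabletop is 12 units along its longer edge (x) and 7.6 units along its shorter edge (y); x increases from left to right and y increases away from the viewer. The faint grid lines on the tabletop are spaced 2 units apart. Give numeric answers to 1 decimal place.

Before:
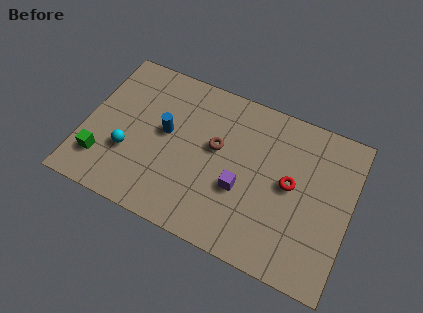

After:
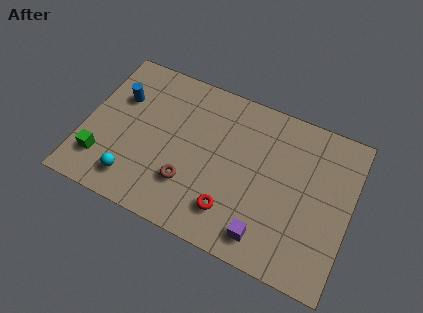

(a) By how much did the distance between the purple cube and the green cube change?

+1.2

Before: roughly 6.3 units apart; after: 7.5. That's 1.2 units further apart.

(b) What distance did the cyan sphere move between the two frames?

1.3

From (2.1, 2.6) to (2.5, 1.4), the cyan sphere covered √(0.4² + 1.2²) ≈ 1.3 units.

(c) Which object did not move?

the green cube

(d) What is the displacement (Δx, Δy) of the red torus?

(-2.4, -2.3)

The red torus started near (9.3, 4.0) and ended near (6.9, 1.7).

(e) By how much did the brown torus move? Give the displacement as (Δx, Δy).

(-1.0, -2.2)

The brown torus was at about (5.9, 4.4) and moved to about (4.9, 2.2).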